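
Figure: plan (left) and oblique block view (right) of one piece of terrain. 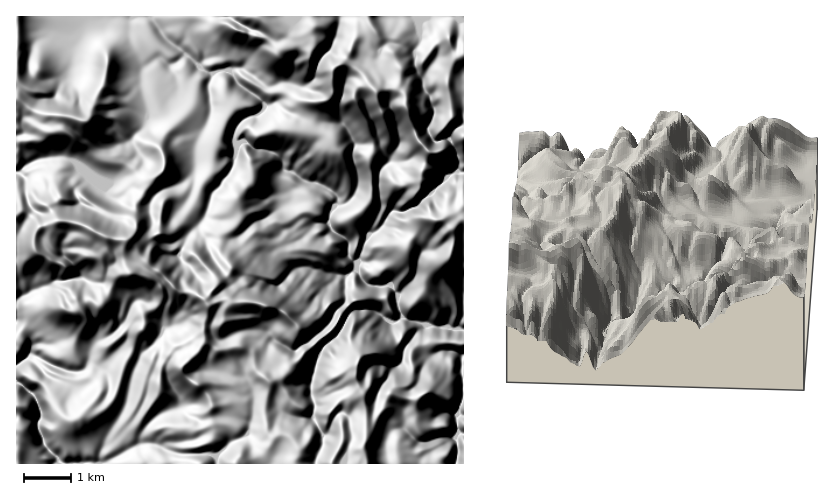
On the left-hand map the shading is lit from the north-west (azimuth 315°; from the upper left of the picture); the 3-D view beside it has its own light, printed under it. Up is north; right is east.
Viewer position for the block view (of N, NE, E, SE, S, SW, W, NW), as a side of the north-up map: E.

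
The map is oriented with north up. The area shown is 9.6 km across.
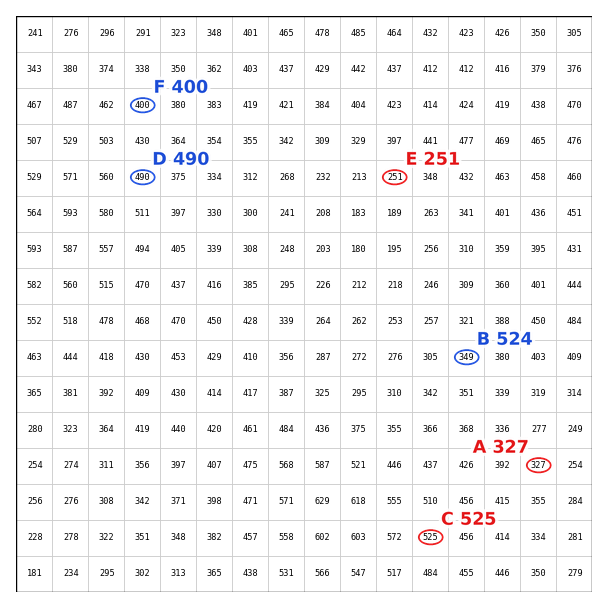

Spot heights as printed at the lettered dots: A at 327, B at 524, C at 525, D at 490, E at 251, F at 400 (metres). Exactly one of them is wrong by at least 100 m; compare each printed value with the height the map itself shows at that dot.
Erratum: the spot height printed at B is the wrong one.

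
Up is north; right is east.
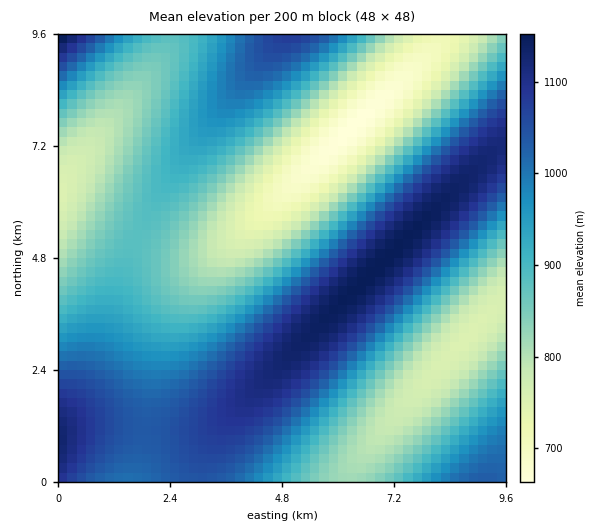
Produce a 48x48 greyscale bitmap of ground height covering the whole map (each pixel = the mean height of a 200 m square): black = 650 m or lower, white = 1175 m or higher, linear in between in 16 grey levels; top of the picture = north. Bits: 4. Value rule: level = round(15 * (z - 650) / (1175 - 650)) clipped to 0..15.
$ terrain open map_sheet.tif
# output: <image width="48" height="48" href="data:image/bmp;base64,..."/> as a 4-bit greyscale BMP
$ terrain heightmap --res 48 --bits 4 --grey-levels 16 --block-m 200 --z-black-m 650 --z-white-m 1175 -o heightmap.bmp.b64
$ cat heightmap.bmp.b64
<image width="48" height="48" href="data:image/bmp;base64,Qk32BAAAAAAAAHYAAAAoAAAAMAAAADAAAAABAAQAAAAAAIAEAAATCwAAEwsAABAAAAAAAAAAAAAAABEREQAiIiIAMzMzAERERABVVVUAZmZmAHd3dwCIiIgAmZmZAKqqqgC7u7sAzMzMAN3d3QDu7u4A////ANzLuqqqu7u7u7qpmHdmVVVVVneImqu7u9zLu7u7u7u7u7uqmYd2VVVVVWZ4iaqru93Mu7u7u7vMzLu6qYh2ZVVEVVZniJqqqu3cy7u7u7zMzMy7qph3ZVVERFVmeImqqu3czLu7u7zMzMzLuqmHdlVEREVWZ4iZqu3czLu7u7zMzMzMu6mYdmVERERVZniJmt3czLu7u7zMzN3My7qZh2VURERFVmeImd3czLu7u7vMzd3dzLupiHZVRERERWZ4id3My7u7u7vMzN3d3Mu6mHZlREM0RFZniMzMy7u7q7u8zN3d3dy7qYdlVEMzREVmeMzLu7qqqqu7zN3d3d3Luph2VUQzM0RWZ7u7u6qqqqq7vM3d3d3cu6mHZUQzMzRFZru7uqqqmaqqu8zd3u7dy7qYdlRDMzNEVqqqqqmZmZmaq7zN3u7t3Luph2VEMzM0RZqqqpmZmZmZqrvM3e7u3cu6l2ZUMzMzRZmZmZmIiIiJmau83d7u7dy6mHZVQzMzNImZmZiIiHiIiZq7zd7u7t3LqYdlVDMzNIiIiIiId3d3eImqvN3u7u7cuph2VEMzM3iIiIh3d3Znd4iaq83e7u7ty6mHZUQzM3d4iId3dmZmZneJmrzd7u7u3LqYdlRDM2d3d3d3ZmZVVmZ4iavN3u7u7cuph2VEM2Z3d3d3ZmVVVVZneJq83e7u7ty6mHZURFZmd3d3ZmVVREVWZ4mrzd7u7u3LqYdlRFVmZ3d3ZlVURERFVniavN3u7u7cuph2VUVWZ3d3ZmVURDNERWeJq83e7u7dy6mHZUVWZnd3ZmVUQzMzRFZ4mrzd7u7t3LqYdkRVZmd3ZmVUQzMzM0VWeavN3u7u3cuphzRFVmd3dmZVQzMiIzRFZ4q83e7u7dy6mDRFVmZ3d2ZVRDMiIiM0VnibzN7u7t3LqTNEVWZ3d3ZlVDMiIiIjRWeJvM3u7u3cujNEVWZ3d3dmVUMyIREiNFZ4mrze7u7cyzM0RVZnd3d2ZUQyIRESI0VniavN7u7tzDM0RVZnd3d3ZlRDIhEREjNWeJq83e7t3DM0RFZnd4h3dmVDMhERESI0Z4mrzd7u3TM0RFVmd4iId2ZUMyERERIjRniavN3u3UQ0RFVmd4iIiHZlQyIREBEiNFeJq83d3UREREVWd4iIiIdmVDIhEAESI0V4mrzd3VREREVWZ4iJmYh3ZUMiEQARIjRXiavM3WVUREVWZ3iJmZmHdlQyIRABEiNGeJq8zWZVREVVZ3iJmZmYh2VDIhEAESI0Z4mrzHZlVVVVZniJmqqZmHZUMiEQARIzRniavId2VVVVZneJmqqqmYdlQzIREREjRWeJq5iHZlVVZneJmqqqqph2VDMhERESNFZ4mqmYdmZVZmeImqq7uqmIdlQyERESI0Vnibqph3ZmZmd4mau7u7qZh2VDIhERIjRWeMy6mHdmZmd4maq7u7uqmHZUMiERIjNFZ93LqYd3Zmd4iaq7zMy7qYdlQzIiIiNEVu3cupiHd3d4iZq7zMzLuph2VDMiIiI0VQ=="/>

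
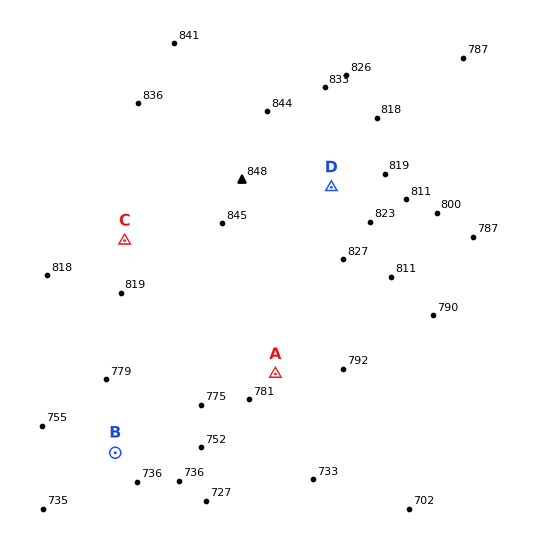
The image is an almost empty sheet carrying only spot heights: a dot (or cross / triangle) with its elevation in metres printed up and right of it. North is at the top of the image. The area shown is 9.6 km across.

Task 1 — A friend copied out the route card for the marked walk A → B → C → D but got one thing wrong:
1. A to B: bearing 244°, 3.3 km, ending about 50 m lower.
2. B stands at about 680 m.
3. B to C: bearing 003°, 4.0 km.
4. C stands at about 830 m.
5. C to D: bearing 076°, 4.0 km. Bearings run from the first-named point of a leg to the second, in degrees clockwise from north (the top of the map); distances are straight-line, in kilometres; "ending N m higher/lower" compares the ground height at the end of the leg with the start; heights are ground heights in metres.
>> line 2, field height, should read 750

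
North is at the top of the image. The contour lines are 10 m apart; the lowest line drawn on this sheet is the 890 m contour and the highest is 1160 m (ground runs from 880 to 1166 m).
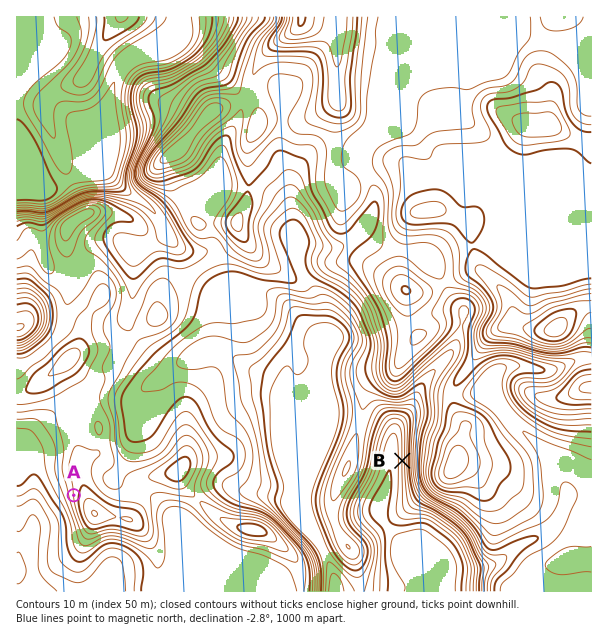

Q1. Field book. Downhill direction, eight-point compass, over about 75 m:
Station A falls W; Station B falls W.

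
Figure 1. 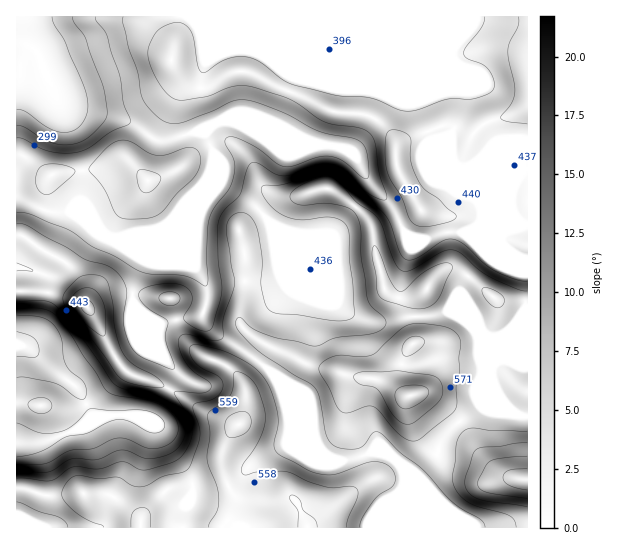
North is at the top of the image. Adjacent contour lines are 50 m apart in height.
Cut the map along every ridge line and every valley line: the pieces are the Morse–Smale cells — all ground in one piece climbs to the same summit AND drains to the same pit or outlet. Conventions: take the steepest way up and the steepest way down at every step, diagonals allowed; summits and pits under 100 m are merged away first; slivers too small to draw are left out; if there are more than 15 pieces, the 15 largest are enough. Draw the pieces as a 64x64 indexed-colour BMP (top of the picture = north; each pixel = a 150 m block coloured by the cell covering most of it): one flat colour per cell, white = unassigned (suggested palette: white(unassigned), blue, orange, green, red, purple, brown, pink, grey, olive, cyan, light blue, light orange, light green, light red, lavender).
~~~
<image width="64" height="64" href="data:image/bmp;base64,Qk12CAAAAAAAAHYAAAAoAAAAQAAAAEAAAAABAAQAAAAAAAAIAAATCwAAEwsAABAAAAAAAAAA////ALR3HwAOf/8ALKAsACgn1gC9Z5QAS1aMAMJ34wB/f38AIr28AM++FwDox64AeLv/AIrfmACWmP8A1bDFAIiDMzMzMzMzMzMzMzMzMzMzMzMzMzMzMxERERERERERiIMzMzMzMzQzMzMzMzMzMzMzMzMzMzMzERERERERERGIgzMzMzMzREMzMzMzMzMzMzMzMzMzMzMREREREREREYiIMzMzMzRERDMzMzMzMzMzMzMzMzMzMxERERERERERiFVEREREREREQzMzMzMzMzMzMzMzMzMzERERERERERFVVUREREREREREREMzMzMzMzMzMzMzMzMREREREREREVVVREREREREREREREMzMzMzMzMzMzMzMxERERERERERVVVERERERERERERERDMzMzMzMzMzMzMzIiERERERERFVVEREREREREREREREMzMzMzMzMyMzMzIiIhEREREREVVUREREREREREREREQzMzMzMzMiIiIiIiIiIRERERERVVRERERERERERERERDMzMzMzMyIiIiIiIiIhERERERFVVVREREREREREREREQzMzMzMyIiIiIiIiIiIREREREVVVVVVERERERERERERDMzMzMzIiIiIiIiIiIiERERERVVVVVVZERERERERERDMzMzMzIiIiIiIiIiIiIhERERFVVVVVVmZmZmZEREQzMzMzMzMiIiIiIiIiIiIiIREREVVVVVVWZmZmZkREMzMzMzMzMiIiIiIiIiIiIiIiERERVVVVVWZmZmZmZEMzMzMzMzMiIiIiIiIiIiIiIiIhERFVVVVVZmZmZmZjMzMzMzMzMiIiIiIiIiIiIiIiIiEREVVVVWZmZmZmd3czMzMzMzMyIiIiIiIiIiIiIiIiIRERVVVWZmZmZnd3dzMzMzMzMyIiIiIiIiIiIiIiIiIhERFVVWZmZmZnd3dzMzMzMzMyIiIiIiIiIiIiIiIiIiIREVVWZmZmZnd3dzMzMzMzMiIiIiIiIiIiIiIiIiIiIhERVWZmZmZmd3d3MzMzMzMiIiIiIiIiIiIiIiIiIiIiERFVZmZmZmd3d3MzMzMzIiIiIiIiIiIiIiIiIiIiIiIhEVVmZmZmZ3d3czMzMzIiIiIiIiIiIiIiIiIiIiIiERERVVZmZmZ3d3dzMzMzIiIiIiIiIiIiIiIiIiIiIiIRERFVVmZmZnd3dxERERIiIiIiIiIiIiIRERERESIiEREREVVVZmZnd3dxERERESIiIiIiIiIiIRERERERERERERERVVVmZmd3d3ERERERIiIiIiIiIiIRERERERERERERERFVVWZmZ3d3cREREREiIiIiIiIiIREREREREREREREREVVVZmZ3d3dxERERESIiIiIiIiIhERERERERERERERERVVVmZnd3d3ERERERERERERIiIiERERERERERERERERFVVVZnd3d3dxEREREREREREiIiEREREREREREREREREVVVVXd3d3d3ERERERERERESIiERERERERERERERERERVVURF3d3d3cRERERERERESIiERERERERERERERERERFVEREXd3d3d3ERERERERERIiEREREREREREREREREREVERERF3dxF3cREREREREREiERERERERERERERERERERERERERcRERERERERERERESERERERERERERERERERERERERERERERERERERERERERERERERERERERERERERERERERERERERERERERERERERERERERERERERERERERERERERERERERERERERERERERERERERERERERERERERERERERERERERERERERERERERERERERERERERERERERERERERERERERERERERERERERERERERERERERERERERERERERERERERERERERERERERERERERERERERERERERERERERERERERERERERERERERERERERERERERERERERERERERERERERERERERERERERERERERERERERERERERERERERERERERERERERERERERERERERERERERERERERERERERERERERERERERERERERERERERERERERERERERERERERERERERERERERERERERERERERERERERERERERERERERERERERERERERERERERERERERERERERERERERERERERERERERERERERERERERERERERERERERERERERERERERERERERERERERERERERERERERERERERERERERERERERERERERERERERERERERERERERERERERERERERERERERERERERERERERERERERERERERERERERERERERERERERERERERERERERERERERERERERERERERERERERERERERERERERERERERERERERERERERERERERERERERERERERERERERERERERERERERERERERERERERERERERERERERERERERERERERERERERERERERERERERERERERERERERERERERERERERERERERERERERERERERERERERERERERERERERERERERERERERERERERERERERERERERERERERERERERERERERERERERERERERERERERERERERERERERERERERERERERERERERERERERERERERERERERERERERERERERERERERERERERERERERERERERERERERERERERERERERERERERERERERERERERERERERERERERERERERERERERERERERER"/>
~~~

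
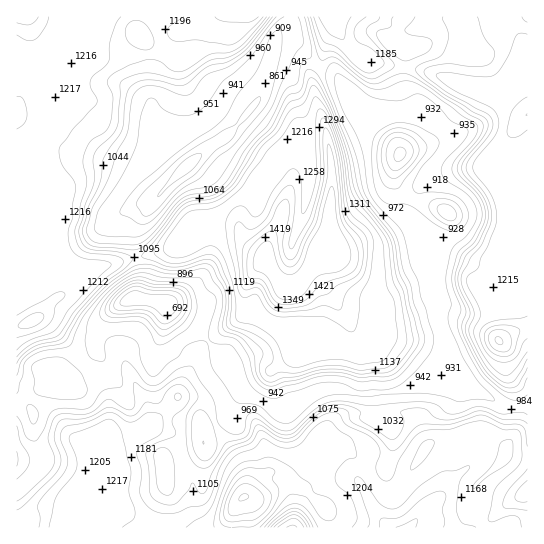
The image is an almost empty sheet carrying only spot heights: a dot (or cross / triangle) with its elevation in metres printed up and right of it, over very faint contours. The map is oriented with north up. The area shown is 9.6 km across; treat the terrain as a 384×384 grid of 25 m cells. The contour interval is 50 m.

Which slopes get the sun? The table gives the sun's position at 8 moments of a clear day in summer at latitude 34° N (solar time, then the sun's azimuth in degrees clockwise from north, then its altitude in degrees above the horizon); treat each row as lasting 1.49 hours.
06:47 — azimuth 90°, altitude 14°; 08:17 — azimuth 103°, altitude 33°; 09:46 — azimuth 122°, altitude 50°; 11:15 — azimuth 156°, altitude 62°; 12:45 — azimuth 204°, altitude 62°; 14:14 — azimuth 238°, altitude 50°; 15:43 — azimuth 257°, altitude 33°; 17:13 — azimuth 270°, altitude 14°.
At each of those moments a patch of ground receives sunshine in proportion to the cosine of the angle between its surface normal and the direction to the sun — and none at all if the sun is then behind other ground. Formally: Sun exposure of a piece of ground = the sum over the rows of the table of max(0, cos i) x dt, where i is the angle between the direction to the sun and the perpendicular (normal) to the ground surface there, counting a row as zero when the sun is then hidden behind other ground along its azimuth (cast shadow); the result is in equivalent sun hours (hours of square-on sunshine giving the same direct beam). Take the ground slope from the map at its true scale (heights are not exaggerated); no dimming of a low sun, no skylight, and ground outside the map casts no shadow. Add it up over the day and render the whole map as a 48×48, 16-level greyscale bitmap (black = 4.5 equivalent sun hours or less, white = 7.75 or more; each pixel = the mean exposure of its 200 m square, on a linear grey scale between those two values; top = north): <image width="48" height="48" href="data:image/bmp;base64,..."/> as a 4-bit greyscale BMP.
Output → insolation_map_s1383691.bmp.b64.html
<image width="48" height="48" href="data:image/bmp;base64,Qk32BAAAAAAAAHYAAAAoAAAAMAAAADAAAAABAAQAAAAAAIAEAAATCwAAEwsAABAAAAAAAAAAAAAAABEREQAiIiIAMzMzAERERABVVVUAZmZmAHd3dwCIiIgAmZmZAKqqqgC7u7sAzMzMAN3d3QDu7u4A////ANy83d3d7tu7u77/7Luq7t3c3+3M3e25q73M3d3d3Kl4iJrv/dyt7cy8/+7cze3JaHm8zd3dypd5h3e+3N7dubu97u7ty8zMqKd5vMzdzLirqoZpiL7su7rNzO7u283d3epnnMzd3Lu8qqhWis27zMzsq97u7Kzu7t2om93dy7u8lnh2irq83d7sy83u7svO7ru8zN3durzMhVWIiJrN3d3d2qze7uzN3JnN3d3cze7sqKYkm4es3d3MmIvd3d3My5ervM3czv7su9lDdgA73cuVaIeave7aqpiZhmnLm8y7vNuqYBMTrJU2vLhjNHp0Nqy3QwFVRord3dzKV6uBFprN7suoYhITV83Jd3ZVipne7czKrN3JIANXd2ZoqnR73N3MzMqay4iruqzM3v7dyprMuqmavMze/s3d3dyryVVGmrzM3u/u7u7//t3MzM3e/cvN3dzMuKp4q8u8ve/t3u3u7u3cvN3e7c3N3tzMq8ypzMy8qs7u////7t3KzNvv7d3u7s3cvMu7u9zN3N3d3d7d3t2qvMzv7f7u7czLvLiKrO7u7t3d3d3d3cuJrLvMvf/+3cuqu4Q3q83v/t3d3e7d3Ll5q6lFjYvd3NtREzI1m6je7u/u7u3d3KmZqXl2eJec7c2TABZ3m6it3u7v/9zd3Jipq73My8us3tzMmau7vLm93O/+7t3dyoqZvN3d3d3LvO3Mu7u93Nu93N3e7u7dyHqZy93d3d3czN7szM3d3dy8/sm9//7cyHmZmLzd3d3d3Mzd3u7svdzK3aV87u7MuJuZhpzd3d3dy2M0e97v7O3KvJVr3dysuKuqh2rN3d3dyUABI0nd3t3Jeqhozcqrp6u5lzW93d3d2omYiDKc3dzKVrp2rJd5Vru5Z3Wc3e3d3Ly5hlNKzdy6druGnHVkKKqTA4aM3d3d3KzLd1QlmruqmKuHjHdRWal0iMqt3czN3M3dypYwACeruoqHe3Y0iZurzNvNzMzd3d3c3tpiEQBb24mJenZomJzM3uzdzMzczMzdzu2lWJY5zKmKiWeZhmmr3t7dzN3cy7vN3e7JZ6plrMqbmmiZcxSLy83d3d3dzMzd3d7suImVjMurqlead0FJlWvN3d3d3d3t3d3u3JaGWcy7mUeaqqd5pyW93d3d3d7u3N3d7sp3Qoy7lzeM3cq8y3R87u3d3e7dzM3d3uy4dVq7lEid7t3tzNqb3tzd3d3bvL3e7e26eGirkmi7ze7d3u7cvazd3d3MzL3u7t3LqGZ6c4m7zd3d7u/turzd3cy7zc7u7d3cuoZYZqu+/tzd3u3dy8zd3dy87///7d3uy6iHWbzv/97d7czM3N3d3d7u////7u7u3Kqnm83v/+7Lqpms3d3d3d3d7+7d7u/u3bup3O3tyqhWiImrzczd3d3c3M3u7v/t3Zuq3u25V6qavMzbzcvN3d3dub3u7u7tzJm73+uXjO7czN3tzKq93d3dzd3d3e7uy7mrzty87t7u3d3dy5qs3d3d7+3Mze//67ua3t3u3cvN3u3Nyg=="/>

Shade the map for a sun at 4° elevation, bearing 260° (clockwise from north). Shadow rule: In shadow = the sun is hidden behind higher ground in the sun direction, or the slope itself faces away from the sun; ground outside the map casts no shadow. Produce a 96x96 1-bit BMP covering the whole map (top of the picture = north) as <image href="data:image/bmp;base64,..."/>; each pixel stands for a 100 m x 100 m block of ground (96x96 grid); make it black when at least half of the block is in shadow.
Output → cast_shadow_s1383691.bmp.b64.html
<image width="96" height="96" href="data:image/bmp;base64,Qk2+BAAAAAAAAD4AAAAoAAAAYAAAAGAAAAABAAEAAAAAAIAEAAATCwAAEwsAAAIAAAAAAAAA////AAAAAACAAAwAAA/wD/4AAAcAAAMAAAf+H//wAccAAAfwAAf/H//8A/cAAAf+AAf/P//+A/8AAAf/AAf/////A/8AAA//4A//////g/8AAA//8B//////g/8AAA//8B//////wf/AAA//8B//////gf/wAA//8B//////gH/4AA//+A//////4D/+AA//+Az/////8A/+AA///AD/////8A/+AA///AD////DwA/+AB///gDwAP+DAAf8AB///wHwAf+BgAf8AB///8H4Af/BgAf8AB5//+P8A//BgCf8AD5///P8H//jgH/8AD5///f+H///wf/8eD9///f+H///4f/4fH/////+H///+f/wfH9j////D//////gAH5B////j/////PwADxB////5////+H8ADDj////+AH//8P/gAHj//534AAAfwf/wAPx//z3gAHAAAf/wAP5//jnwAP4AA//4Af4//ADwAf/AAf/8Af8f+ABAAf/4Af//Af8P8AAAAf/+Af//4f8P4AAAAf/+A///8f4P4AAAAf/+A////f4GAAAAAP/+B/////8AAAAAGP/+B8f///+AAAAAOP/+D8f////AAAAAfP/8D8f////wAAAAfP/+A8P////8AAAA///+AAP////+AAAB///+AAH/////AABh///+AAA/////gAH7///+AAAf////hgH////8AAAf////ggH////8AAAB////gAH////8AAAA////AAD////8AAAAf//+ABx////8AAAAP//+AD4D////AAAAH/w8AD4D////wAAH//g8AH8D////4AAP//AeAH8D////8AAf/+AMAH8D////+AAf//AAAH+D/////AAf//AAAH+D/////gAf//gABD+H/////4Af//wADh+H/////8Af//4ADw/H/////4AP//4ADw/H/////4Af//8ADw/H/////4Af//+IBw/H/////4AP///MAAfn/////4AP///+AAfn/////4AP////AAfn/////4AP////gAPn/////4AP////wAPH/////4Af////wAPH/////4Af////4APH/////4Af////4AGH/////wA/////8AAH/////ABv////8AAH////4AAH////+AAH////4AAH////+AAP////4AAP/////AAP////8BAMP////AAP////8PwAP////gAP////8D8AP////wAP////8D/gP////wAf////4D/4P////4Af////wD/8f////8Af///+AB/wf////8A////4AB4A/////+A////gAAAB/////+A///+AAAAB//////A///4AAAAA//5///B/5/gAAAAAP/A///h/h/AfgAAAP+A///h/B/gfwAAAH4Af//gMB/4PgAAAHwAP//4ID/+HAAAAP+AAP/+Af//DAAAAP/AAH/+A///AABAAP/AAH/+A///AADgAH/AAD//B//+AADgAH+AAB//B//8AAHgAD+AAA//B//4AAfAAD8AAA//B//8AAc="/>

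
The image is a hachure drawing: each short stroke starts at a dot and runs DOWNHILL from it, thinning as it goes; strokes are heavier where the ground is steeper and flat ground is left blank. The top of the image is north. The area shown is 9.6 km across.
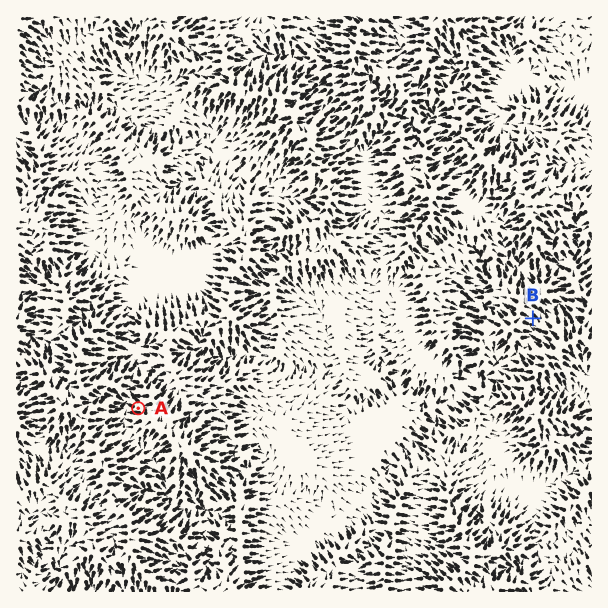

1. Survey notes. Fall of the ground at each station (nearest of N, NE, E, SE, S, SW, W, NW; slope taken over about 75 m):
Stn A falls NW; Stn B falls SE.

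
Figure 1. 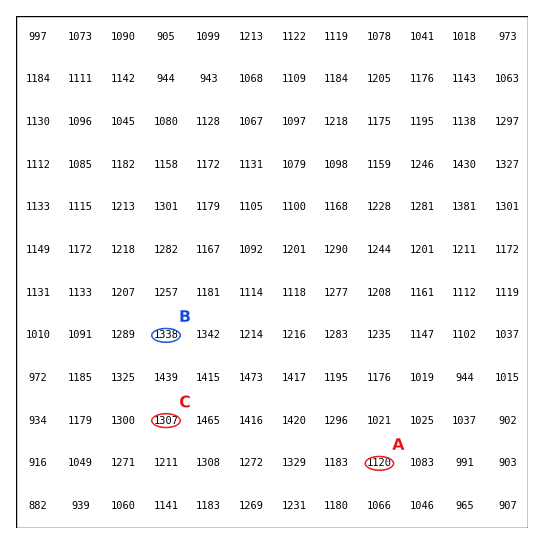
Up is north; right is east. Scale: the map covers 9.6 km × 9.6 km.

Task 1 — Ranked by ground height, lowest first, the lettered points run A C B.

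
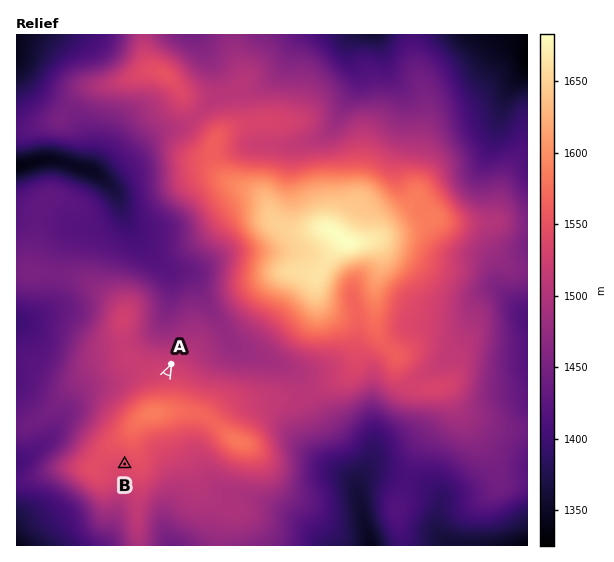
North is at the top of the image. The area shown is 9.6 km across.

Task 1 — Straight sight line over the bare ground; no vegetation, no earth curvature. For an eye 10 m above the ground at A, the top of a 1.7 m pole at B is out of sight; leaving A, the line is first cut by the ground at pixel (164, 380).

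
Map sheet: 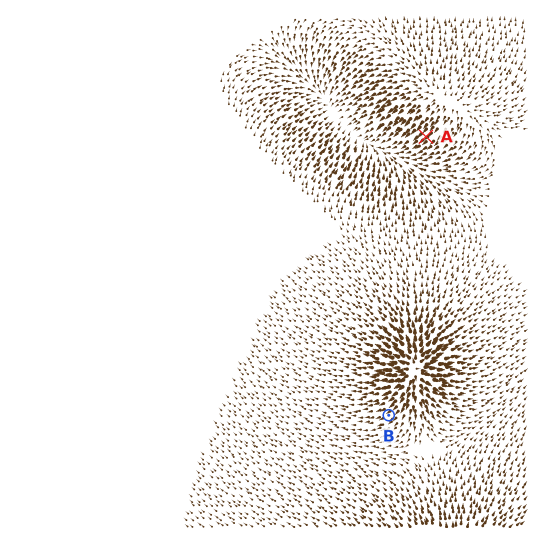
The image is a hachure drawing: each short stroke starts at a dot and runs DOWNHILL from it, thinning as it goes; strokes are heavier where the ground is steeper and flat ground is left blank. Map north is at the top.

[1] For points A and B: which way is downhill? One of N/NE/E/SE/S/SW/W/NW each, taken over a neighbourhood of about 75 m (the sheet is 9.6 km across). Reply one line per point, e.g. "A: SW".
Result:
A: SW
B: SW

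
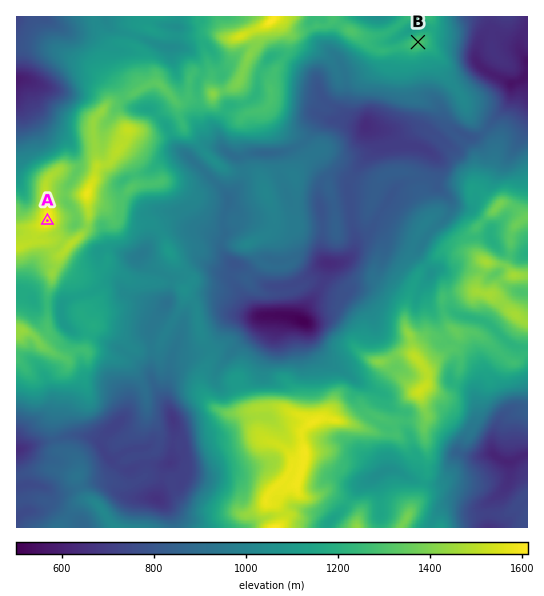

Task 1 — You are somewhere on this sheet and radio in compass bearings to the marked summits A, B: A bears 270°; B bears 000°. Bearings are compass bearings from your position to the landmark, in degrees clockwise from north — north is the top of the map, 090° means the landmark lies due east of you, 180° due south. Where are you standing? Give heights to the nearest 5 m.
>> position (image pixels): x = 418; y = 221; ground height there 960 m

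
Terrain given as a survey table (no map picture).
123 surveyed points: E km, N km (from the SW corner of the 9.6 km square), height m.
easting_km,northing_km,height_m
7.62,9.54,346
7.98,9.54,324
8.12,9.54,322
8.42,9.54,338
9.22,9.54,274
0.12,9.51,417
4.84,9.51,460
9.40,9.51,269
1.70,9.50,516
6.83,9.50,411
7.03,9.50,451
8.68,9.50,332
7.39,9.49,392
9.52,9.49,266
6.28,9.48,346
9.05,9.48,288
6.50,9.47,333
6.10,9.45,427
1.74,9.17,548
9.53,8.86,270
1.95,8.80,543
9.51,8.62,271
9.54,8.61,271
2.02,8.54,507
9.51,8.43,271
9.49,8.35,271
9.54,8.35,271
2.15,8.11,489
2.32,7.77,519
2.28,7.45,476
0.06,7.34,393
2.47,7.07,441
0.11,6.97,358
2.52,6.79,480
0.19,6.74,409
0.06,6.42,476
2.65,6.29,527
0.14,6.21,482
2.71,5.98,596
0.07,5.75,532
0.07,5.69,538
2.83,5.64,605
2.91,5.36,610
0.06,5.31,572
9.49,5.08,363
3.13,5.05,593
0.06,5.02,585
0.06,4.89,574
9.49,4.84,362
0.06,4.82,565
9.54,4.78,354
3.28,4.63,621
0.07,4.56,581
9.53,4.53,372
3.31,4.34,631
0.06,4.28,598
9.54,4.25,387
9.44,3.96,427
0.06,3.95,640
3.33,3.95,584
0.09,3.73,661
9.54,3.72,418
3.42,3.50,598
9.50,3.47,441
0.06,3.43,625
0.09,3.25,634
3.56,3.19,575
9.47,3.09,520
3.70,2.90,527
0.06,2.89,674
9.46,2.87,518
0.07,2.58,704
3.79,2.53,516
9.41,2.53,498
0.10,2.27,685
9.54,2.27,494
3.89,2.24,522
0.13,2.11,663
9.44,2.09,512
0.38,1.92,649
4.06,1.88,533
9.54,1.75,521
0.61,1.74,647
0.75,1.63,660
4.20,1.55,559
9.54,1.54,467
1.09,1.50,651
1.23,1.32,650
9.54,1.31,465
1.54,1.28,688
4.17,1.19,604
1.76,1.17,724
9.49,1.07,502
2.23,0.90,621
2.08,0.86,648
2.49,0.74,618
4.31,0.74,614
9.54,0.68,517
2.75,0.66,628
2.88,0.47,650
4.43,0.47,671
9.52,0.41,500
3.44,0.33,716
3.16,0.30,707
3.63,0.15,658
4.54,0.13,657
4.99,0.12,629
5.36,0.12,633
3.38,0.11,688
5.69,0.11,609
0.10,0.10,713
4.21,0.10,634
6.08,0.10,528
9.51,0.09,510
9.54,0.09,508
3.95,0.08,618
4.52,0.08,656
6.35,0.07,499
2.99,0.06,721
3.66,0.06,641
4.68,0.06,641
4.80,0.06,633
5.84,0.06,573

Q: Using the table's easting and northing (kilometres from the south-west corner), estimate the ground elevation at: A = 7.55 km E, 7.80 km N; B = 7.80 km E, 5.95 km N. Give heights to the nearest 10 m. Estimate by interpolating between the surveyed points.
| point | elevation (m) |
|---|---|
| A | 320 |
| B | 390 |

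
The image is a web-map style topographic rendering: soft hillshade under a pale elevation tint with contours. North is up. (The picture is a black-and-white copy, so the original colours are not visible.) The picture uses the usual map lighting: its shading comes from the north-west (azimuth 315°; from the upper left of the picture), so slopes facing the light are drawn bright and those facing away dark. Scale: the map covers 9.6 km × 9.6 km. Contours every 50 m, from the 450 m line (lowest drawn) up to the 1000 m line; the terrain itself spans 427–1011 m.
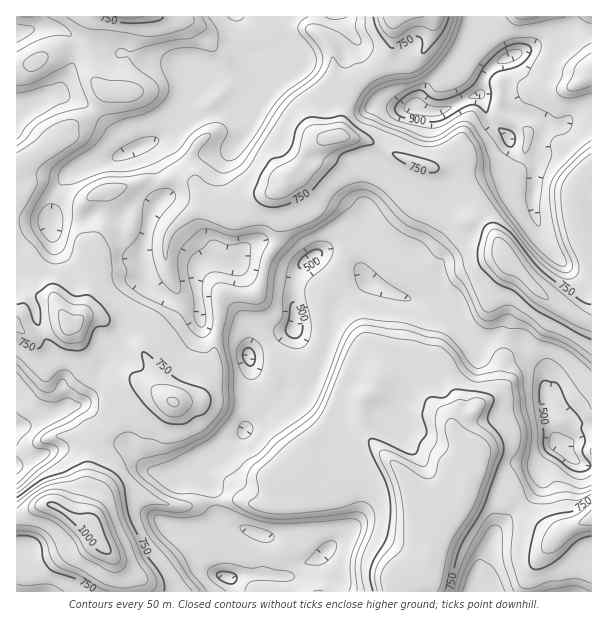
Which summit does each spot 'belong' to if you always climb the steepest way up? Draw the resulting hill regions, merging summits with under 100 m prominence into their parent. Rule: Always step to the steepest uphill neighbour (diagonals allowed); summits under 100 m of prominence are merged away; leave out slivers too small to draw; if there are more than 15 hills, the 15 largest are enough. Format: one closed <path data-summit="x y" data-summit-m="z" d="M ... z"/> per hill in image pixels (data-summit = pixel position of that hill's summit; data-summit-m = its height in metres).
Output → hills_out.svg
<path data-summit="93 530" data-summit-m="1011" d="M81 404l-18 4-33 16-14 4 1 164 323-1 0-10-17-27-9 6-17 5-12 12-12-1 3-18-6-18-7-5-20-7-21-5-6-13-2-18-3-6-7-6-9-14-12 8-13 1-23-6-42-49z"/><path data-summit="429 555" data-summit-m="873" d="M369 280l-18 9-13 11-6 14-10 48-10 24-7 5-18-1-24 28-15 9-8 9-31 18-13 14 18 24 2 18 6 13 21 5 20 7 7 5 6 18-3 18 12 1 12-12 17-5 9-6 17 27 1 11 133 0 2-17 12-18 6-24 46-45 0-20 18-24-8-18-3-15 0-40-11-15-12-13-20-5-13 0-17 6-14-15-4-11-10-8-21-4-29-11-22-11z"/><path data-summit="338 135" data-summit-m="863" d="M341 16l-102 0 14 32 22 8 7 12-2 10-21 27-13 30-15 15-18 4-18-3-24-17-29 12 9 16 3 11 0 18 6 9-8 10-1 9 26 16 24 27 11-2 15 5 9 0 5-7 0-6 5-5 11-5 13 0 8 4 12 12 12 6 24-14 21-2 17-21 3-17 26-28 15 8 14 10 9 5 6 0 33-25 22-8 14-2 10-9 0-6-6-17-20-18-6-18-5-8-32 15-15 3-18-6-16 3-15-5-14 0-30-16-3-5 1-6 6-11 3-16 8-11z"/><path data-summit="506 255" data-summit-m="866" d="M591 110l-15 4-16 13-14 0-10 36-3-3-11-2-6-4 0 7-7 8-36 9-36 27-6 0-9-5-14-10-15-8-26 28-1 14-17 22-2 2-15 0-7 3 16 1 7 2 26 30 15 8 36 14 21 4 10 8 4 11 14 15 17-6 13 0 20 5 12 13 11 15 0 37 13 0 6 2 6 9-6 23 10-16 16-1z"/><path data-summit="174 402" data-summit-m="855" d="M147 283l-11 14-6 12 0 8-4 12-20 24-6 22-8 9-7 17-5 3 25 16 42 49 21 6 15-1 14-8 12-12 27-15 10-8 1-27 5-17 0-21-4-18-2-10-6-6-16-6-20-2-4-4-2-14-13 0-12-4-17-10z"/><path data-summit="68 324" data-summit-m="862" d="M102 216l-10 0-5 2-30 0-6 6-12-4-23 1 1 206 13-3 15-9 23-9 9 0 8-5 7-17 10-12 4-19 20-24 4-12 0-8 16-27-6-25-11-9-8-11-1-16z"/><path data-summit="126 17" data-summit-m="816" d="M237 16l-196 0-4 11 25 3 7 4 7 8 0 14-4 13-11 20-7 6 20 3 16 10 31 32 5 9 6 2 24-11 10-9 8-15 20-26 10-18 5 2 27 2 21 8 4 0 5-6 2-19-4-5-11-6z"/><path data-summit="591 66" data-summit-m="692" d="M591 16l-115 0-7 25-9 16-10 14-26 22-9 14 8 3 14 2 43-18 7-22 8-8 11-6-1 8 5 17 0 25 6 6 24 7 6 6 17-1 13-12 16-4z"/><path data-summit="591 518" data-summit-m="863" d="M558 445l-8 7-10 16 0 20-46 45-6 24-12 18 0 17 116-1 0-124-16-5z"/><path data-summit="393 17" data-summit-m="864" d="M474 16l-132 1 4 10 12 15 4 26 18 28 7 7 9 5 17 0 5-4 6-11 26-22 10-14 9-16z"/>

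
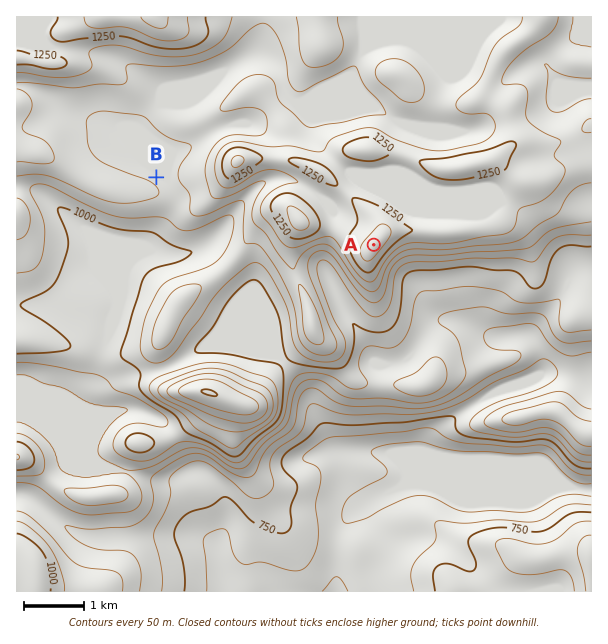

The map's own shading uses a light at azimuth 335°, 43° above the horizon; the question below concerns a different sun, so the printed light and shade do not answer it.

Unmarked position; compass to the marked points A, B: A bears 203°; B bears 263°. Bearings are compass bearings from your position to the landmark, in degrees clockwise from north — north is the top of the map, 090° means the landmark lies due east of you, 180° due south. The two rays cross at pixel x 416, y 145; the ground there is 1190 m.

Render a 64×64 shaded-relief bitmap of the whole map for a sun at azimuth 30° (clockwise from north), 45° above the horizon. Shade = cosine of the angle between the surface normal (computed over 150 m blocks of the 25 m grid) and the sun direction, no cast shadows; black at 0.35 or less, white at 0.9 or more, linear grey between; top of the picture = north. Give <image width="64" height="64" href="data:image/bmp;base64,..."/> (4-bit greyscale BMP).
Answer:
<image width="64" height="64" href="data:image/bmp;base64,Qk12CAAAAAAAAHYAAAAoAAAAQAAAAEAAAAABAAQAAAAAAAAIAAATCwAAEwsAABAAAAAAAAAAAAAAABEREQAiIiIAMzMzAERERABVVVUAZmZmAHd3dwCIiIgAmZmZAKqqqgC7u7sAzMzMAN3d3QDu7u4A////AJqry7u7u7u7u7u7qZmpmIiZmZmZmZiIiau6mYiIiYdnmrzMu8zMu7u7u7upmZmIiJmpmZmZmYiau7qYiIiIh2eqvN3MzMzLu7u7u6mZmYiJmqmZmZmZmau7qYiIiIh3d6vN3d3MzMy7u7u6qZmYiImaqZmZqqqqu7qYiIiZmYd4vN7t3Mu7u7vMy7qpmIiImaqqmaqqqqq7qYiImru7qYnN7+3Luqq7u7y7qpmIiIiaqrqqqqqqqqqZmZq83cuqqu7/3KmZmZqqu7qZmYiIiZqru6q6qpmZmau8zd7u3Lq7//25d3d3eJmqmYiIh4iZq7u7qrqqmZmrzd3e7+3Lu83+24ZEVVVnmamYiIh3eJqru7uqqqqqqrzd3d7u3Mu83tynVEVVVnmqqpiIiGZ4mqu7uqqqqqu8zcu7vLu7u83vqXVGeZmZq7u6mZmXZniaqqqqqqqqq7zLqqqqqqqrzd1VRYrMzMzdzLqpqpZWiau7uqqpmZqqu6qqqqqqqqq7qSNZvdzM3dyqqqqpYyWKvMy7qpmZmqqqqqqqqqqqqpZDNYvLuqu6h2ZniZYQBZvMzMu6qqqqqqqqqqqqqqqpUQGKvLqqqXVDRFVmQAAViru7u7qqq7qqqqqZmZmZmZYQAd3tuqqYZEVnZUIAAEZ4iIiaqqqqqZmZmHZmVURFQQAS/+yqqpl3iaqXQAAEdlVVZniIh3d3d3dlQyEAAAEQADX+2qqqqZm83clRAUZlMjVniHZVVVVVVmVUIQAAAQADedyqqqqqq83tp0M0RDMiNoqoZVREREREVmdmVEREMki8qqqqqqqrzLhBESIjNFVoq6hkREQzIhEkaJqqqqh3nN6qqqqpmIiHQAAAEjV5q7q7l1MzMzIRABJHm7zd3LvN7aqqqph3dlMAABJGis3u26mFQzM0QzIzNEV5vN3d3e7cqqmYd4h3ZUV4maze///sqGQzRXd3d3d3dmaJvMzN3cuZiHd3iIiHirzN7////+yWMiNpq6qqqqqph2Z4mru7qmZmZmd4iHeJvd7v///t25UgE3rLu7u6u7uphmZ4mImZRFVmeIiIdmeKze//7cy6hBAUirqZqqq8y7uqmIh2Z4hVZ3iZmZmGZnirzMy7qqljEleaqHiZqrzLu8y7qXVWZ4mZqqqqqZd3iJmqqqqqqFImm8uXZ4mqvMu7u7u6dEVVu7uqqqqpmHiZmZmqqqqoQ1nO24Zomaq7y7upmZhURVW7u6qqqqqYiaqZmaqqqpdEfO7adniaqru7qYd3dlVnd7u6qqqqqpiJqpmZqqqqlkSd7rhmeau6qpmIdmVUVomZqqqqqqqqmZmamZmaqqqFNb7tlkV5u6mIiId2ZVRXmqqZmqqqqqqZmZqqmZmqqXQ3zut0NIq7qYiId3Z2ZWiaqoiZqqqqqpmZq7upmJmYU0ne2VEUi7uYiIh3Z3d3iaqqiImqqqqqmaq8zMuYiIZEa923IAWauod4iHd3d3iaqqqImaqqqqqqq7zMy6mHdUR73JMAFomHZVZmZmd2aKqpmYmaqqqqqqqru7vLuYdlRYq5UABHdlQzIzM0RVVYmpmZiaqqqqqqqqqpqrupmHVFZ3UgA3h1MhEQERIiM1eZiHeZq7qqqqqqmYiImpmYdUREMhJHmpZDIREiIiM0Z4h2ZZq7u7qpmIiIdmeImIdkMzNEVomqqYdmZnZmZWd4dlRFmry7qYdmZmZmZmd4dlQzV4mqmpq8zLu7u6qZmZh2VWa7zMqXZUVVZmd3Zmd2VEV73cqYms7tzLu7uqqqmId4iM3cqGREVmd3eIh2VWZmaK3uuXic7suqqqqqqqqYiJmp7cp1REZ4iIiZmIdkV4ib3uyXes3bqqqqqqqqmIiJmZnLlkRGeJqqqqmYh1RGirzuuGes3KqqqpmJmamHiImZiJdURXmqqqqqqZh2REVoq7llesyqqqqYZVZnd3iaqpmHZURoqru6qqqpmYZFVVVmZWi8uZmZmXVWZmZnmru7qYh2Z5q7uqqqqqqph2eIh3d5vduGZniHebu7qpmqu7u6mZmau7uqqqqqqqqYic3cu83tuXZniZvN7t3dy6qqqqqqqru7uqqqqqqZmZms7/7c3dypqrzN3u7t3d3Luqqqqqqru7uqqqqqqZiImb3v7LvMy7vM3u7t3Lu8y7q7u7u6qaq7u6qqqqqZiZmZq8y6mru7vM3e7cupmZmJiavMzLupmru6qqqZmZmaqpmJmYibu6q7vM3LmIiIdmd4m8zMu6qqu6qZmZiImqqqqpiHiKu6qqqqu6h3eIh3d4mau7u7u7u6mIiIiIiaqqqqqZiJq6qqqqqpdmeJqqmZqqu7uqq7u5h2d3d3iaqqqqqqqaqqmZmqqpdmeJq7u7uqu7u6qqqHVEVmd3iqqZmZqqqru7qYiJmqhmeJvMu7uqq8zLqpmUMzRWeImqqHd3iJmqvMuod3eJmHiavNyqqqmavLupiIVneJmqqql2VVVWeJq7upd3d3iZmrzdyqqpmZmqqpiJmqq7u7qphlQzM0Vniaqph3d4maqrzdy6qqmZmYiZmau7uqqZh2ZUMyI0Vmd4mZh3eJqqqqu8uqqqqpmqmIiau7qqmIdlREMyNFeJmZmYiIiIq7u6qqqqqqqqqqu5iIqqqqqZmGVVRERXmru6qZmIiImrzLqqqqqqqqqqu7qImqqqqqqYdlZVVnm7vLuqmYiIiavLuqqqqqqqqqqrqYiaqq"/>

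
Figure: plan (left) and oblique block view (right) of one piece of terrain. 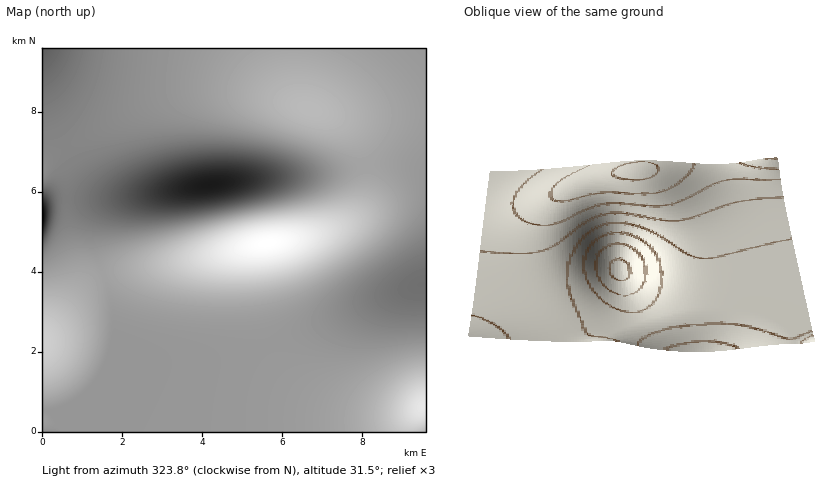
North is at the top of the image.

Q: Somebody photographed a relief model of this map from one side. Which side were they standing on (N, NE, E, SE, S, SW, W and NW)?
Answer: W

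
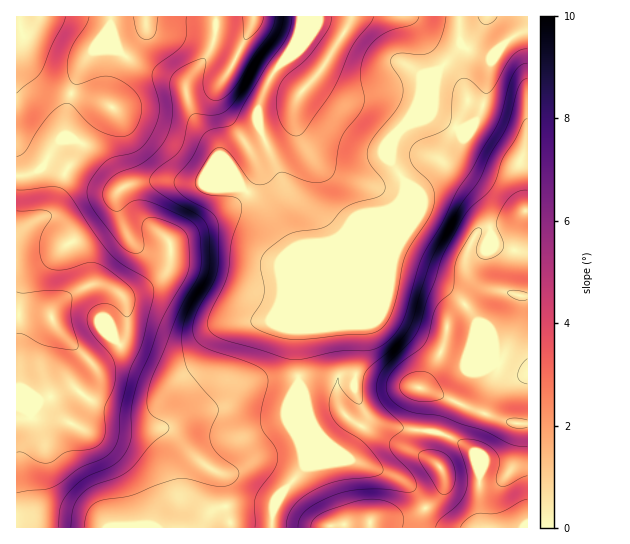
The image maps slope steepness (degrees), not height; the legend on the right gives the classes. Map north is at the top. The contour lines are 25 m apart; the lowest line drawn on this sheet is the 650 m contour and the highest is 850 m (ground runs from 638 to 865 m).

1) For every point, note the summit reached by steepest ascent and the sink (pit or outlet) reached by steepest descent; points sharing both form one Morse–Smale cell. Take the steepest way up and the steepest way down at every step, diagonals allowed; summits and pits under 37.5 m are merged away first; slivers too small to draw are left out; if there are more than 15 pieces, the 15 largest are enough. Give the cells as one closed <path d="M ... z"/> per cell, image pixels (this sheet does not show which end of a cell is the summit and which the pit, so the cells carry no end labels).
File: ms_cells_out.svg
<path d="M527 16l-416 1 0 13 8 22 15 11 40 16 11 8 3 15 8 19 20 25 9 24 15 16-6 2-19 0-12-5-24-2-34 0-22 4-28-33-20-12-16 1-6 6-12 22-12 6-13 2 1 351 255-1 3-24 29-36-1-17-4-12-2-111 16-38 7-14 66-66 8-2 6-6 4-8 0-12-13-20 1-16 4-12 12-12 9-15 11-25 9-8-5 41 26 15 11-2 8-8 4-8 11-53 19-21 17-7z"/><path d="M527 31l-16 6-19 21-11 53-4 8-8 8-11 2-26-15 5-41-9 8-11 25-9 15-12 12-4 12-1 16 13 20 0 12-4 8-6 6-8 2-66 66-7 14-16 38 2 66 16 36 14 15 13 9 3 0 12-19 7-13 1-9 5 7 11 5 25 5 24 2 16 5 15-32 45 17 12 3 10-1z"/><path d="M110 16l-94 1 0 158 13 0 12-6 12-22 6-6 16-1 20 12 28 33 22-4 34 0 24 2 12 5 24-1 0-4-14-13-9-24-20-25-8-19-3-15-11-8-40-16-15-11-8-22z"/><path d="M299 393l0 45 4 12 1 17-29 36-3 12 1 13 96 0 2-7 7-2 24-2 17-5 11-7 10-10 4-8 0-12-7-14 10-24-2-2-15-4-24-2-25-5-11-5-4-6-13 28-8 12-3 0-13-9-14-15z"/><path d="M461 404l-14 31 20 12 8 6 2 5 3 12 0 56 2 2 45 0 1-103-22-4z"/><path d="M449 436l-4 2-8 23 7 14 0 12-4 8-10 10-11 7-17 5-24 2-7 3-1 6 111-1-1-57-3-12-2-5-8-6z"/>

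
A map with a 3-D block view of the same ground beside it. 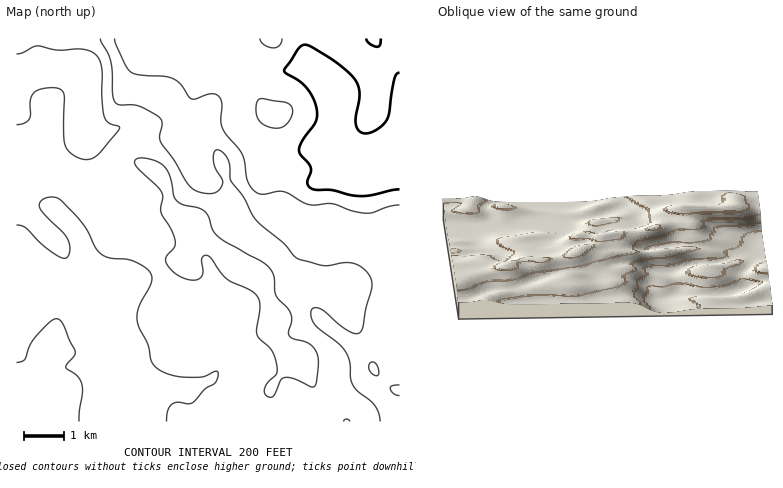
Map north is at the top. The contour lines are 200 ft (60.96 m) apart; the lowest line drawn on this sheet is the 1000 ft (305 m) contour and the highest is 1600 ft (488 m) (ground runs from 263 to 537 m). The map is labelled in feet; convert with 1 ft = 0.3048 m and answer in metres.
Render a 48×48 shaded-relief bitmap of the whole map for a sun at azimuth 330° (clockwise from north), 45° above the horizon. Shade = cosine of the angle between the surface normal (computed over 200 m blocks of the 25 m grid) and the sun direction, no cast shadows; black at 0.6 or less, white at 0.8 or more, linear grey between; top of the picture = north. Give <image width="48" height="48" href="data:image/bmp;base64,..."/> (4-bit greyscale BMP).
<image width="48" height="48" href="data:image/bmp;base64,Qk32BAAAAAAAAHYAAAAoAAAAMAAAADAAAAABAAQAAAAAAIAEAAATCwAAEwsAABAAAAAAAAAAAAAAABEREQAiIiIAMzMzAERERABVVVUAZmZmAHd3dwCIiIgAmZmZAKqqqgC7u7sAzMzMAN3d3QDu7u4A////AHd3d2Z4iIiIiaqZmqmZmYiIiIiImZh2d4d3dlVniIiIiaqZqqmZmYiIiIiJmqmHd3dnZlVniIiIiaqpqqqZmYiIiIiJmqqYdmZ4mGVniIiIiJmZmqqZmZh4iIeImamYiHeKu5d3iIiIiIiIiZqqq7mHd3d4iIiImqqau6mIiIiId3ZmZ4mqvMuXZmZnd3h3m8uHeJiHiIiIh2VVVWiqq8yXZVVmZ3iHicuFRXd3iIiIiHZVRFaJiaqYd2Vmd4mYd7unVWd3iIiJmYdmVUVnZniZqod4iIiYd6vLhniIiIiImZh3dlVmZlaKu6mZmHeId6vdqHiIiIiIiIiIiGZniHd4mrqph3d3d5rMuIiIiIiIiImZmYd4mph2eJqYd2Zmd4mruYiIiImZiIiZmZh4mql2VniHdmZmd4iaqYiIiImqqYiJmZh3iqqXZmd3d2VWd4iZqYiIiImruod4iZh3iZqZh2Z3h2VVZ4iJmYeIiIibzJd3d4h3d4iJh2Z4iHVFZ4iJmYeIiIiazKhlVnh2Znd3iHd4iYZVZ4iJmYd4iIiJq6dURXd2ZmZmiZmZmZhmZ4iImIeIiHd3iZdUVnd2d4d3iaqqqpmHd4iIiHeIdmZmeIh2Z3iImqmIiaqqqqmYiIiHd3eHdUVmirunZnmaq6qYiZqqqpmIiId2ZneIdUVnm923VXmqqZmYiIiZmZiIiHd3d3iIh3d4mruXVompmImZiIiIiIiIiHd4iIiImYiIiImYZ4mZiJmYiZiIiIiIiGeJmYiImYiId3iph3iYiZmIiaqZmZmIiGeJmIiImYiJiIm7mIiIiJmIiby6qqqqmWeIiIiJmZiJqZq8uqmYeKupms7czM3Mu2Zmd4maqZmZqpms3cupic3cu9/+3e//7mVEV4iZmZmIiYiKzdy5ic7tu83u3e7//3ZURWd3d4h3d3d5vMuoeL3cqJq7u7zN7oh2VVVVVWZmZ3Z4mpiGVpu6h2eJmZmau5mYdlQzRVZniYd4mYhlRXmql3eIiIeIiIiZh2UzRniau6h4mZl2VXiZmIiIh3dnd3iIiHVDNXmru6h3iaqHdmd3eIiIh3ZmZmd4iYdTNGiJmYdniaqZh2ZURWZ3h3ZmZmZnial1RVZmd3ZniZmZl2VDM0VniHZWZ1VniaqWZ3ZlVmZ4mYeJh2VUMjRXmYZWd2ZniauWabqHd3eJqXVomHdmQzRnmqdmeHd4iaumWM7LqpiJunRXmZiHZEVom7lmd3d3iaunRb7tu6mJu5ZXmqqphmZ4m8p2d3dneKqnM3vcu6mJvLhniaq7qHeImrqGZ3dlZ4mWMUi7qqmIq7l3iau8uoiIiamGZ4dlVWiGITeaqqqYmqmHiZq7upiId4h2ZpiGZneGMTeaqqqZiZmYmYiJmZh3ZniHdqqqmZqYU0eaqqqZiJmpmHVVVndlVnmYd6q7vMzKdVeZqqmZiJmphlMiJFVVZ5qph5mqvM3LhmeZmZmIiImYdlQyI0VVeJmZiJmZq7zLl3iJmYiIiImYd2VCI1VWeJmZmA=="/>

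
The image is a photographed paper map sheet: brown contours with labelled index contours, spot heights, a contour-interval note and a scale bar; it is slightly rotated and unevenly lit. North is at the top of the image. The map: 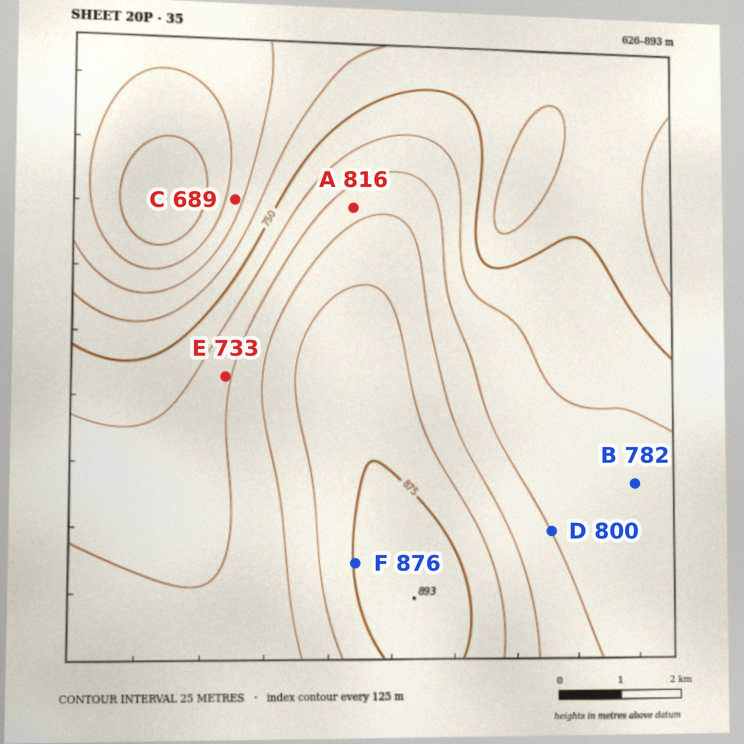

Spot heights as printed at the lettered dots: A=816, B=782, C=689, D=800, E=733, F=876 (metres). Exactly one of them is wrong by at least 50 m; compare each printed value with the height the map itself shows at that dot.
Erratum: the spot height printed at E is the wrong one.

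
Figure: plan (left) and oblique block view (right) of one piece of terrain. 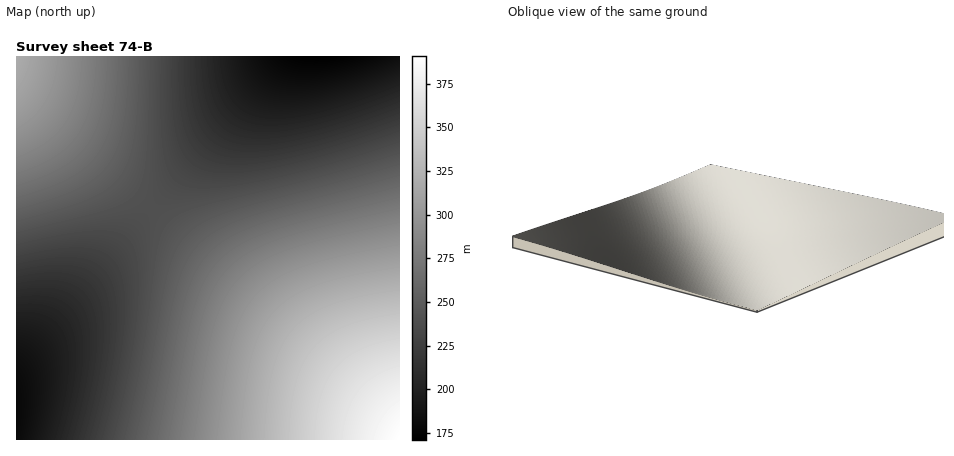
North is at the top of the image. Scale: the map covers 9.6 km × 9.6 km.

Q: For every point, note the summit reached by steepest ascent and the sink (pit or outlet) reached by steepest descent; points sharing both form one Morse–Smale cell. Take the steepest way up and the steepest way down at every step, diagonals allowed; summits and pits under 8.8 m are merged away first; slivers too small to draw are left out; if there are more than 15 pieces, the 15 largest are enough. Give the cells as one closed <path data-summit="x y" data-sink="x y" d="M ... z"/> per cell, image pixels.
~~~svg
<path data-summit="400 440" data-sink="320 56" d="M400 56l-116 0-132 152 248 215z"/><path data-summit="400 440" data-sink="16 410" d="M152 209l-136 157 0 74 384 0 0-16-8-8z"/><path data-summit="16 56" data-sink="320 56" d="M282 56l-266 0 0 36 136 117z"/><path data-summit="16 56" data-sink="16 410" d="M16 92l0 274 135-156z"/>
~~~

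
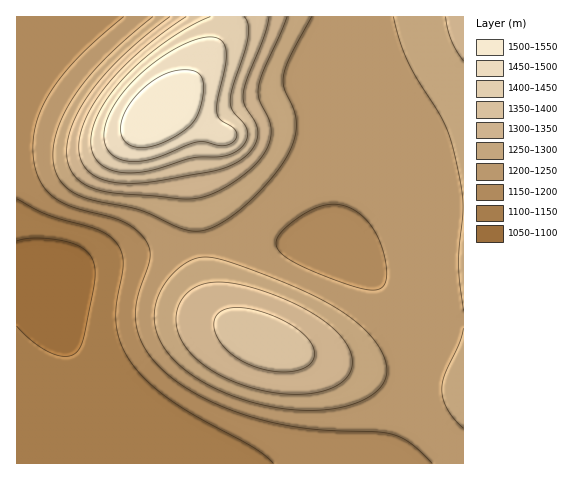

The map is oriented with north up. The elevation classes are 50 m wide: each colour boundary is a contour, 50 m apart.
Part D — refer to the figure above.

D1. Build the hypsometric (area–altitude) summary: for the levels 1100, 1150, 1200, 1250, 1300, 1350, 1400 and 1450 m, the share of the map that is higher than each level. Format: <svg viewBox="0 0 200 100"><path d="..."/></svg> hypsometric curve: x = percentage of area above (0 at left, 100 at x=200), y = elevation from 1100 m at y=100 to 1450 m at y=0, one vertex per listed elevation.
<svg viewBox="0 0 200 100"><path d="M192 100l-25-14-27-15-68-14-28-14-17-14-10-15-6-14"/></svg>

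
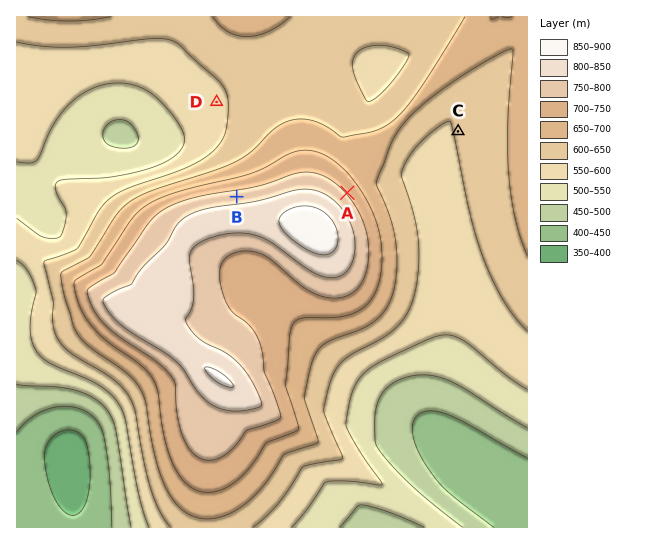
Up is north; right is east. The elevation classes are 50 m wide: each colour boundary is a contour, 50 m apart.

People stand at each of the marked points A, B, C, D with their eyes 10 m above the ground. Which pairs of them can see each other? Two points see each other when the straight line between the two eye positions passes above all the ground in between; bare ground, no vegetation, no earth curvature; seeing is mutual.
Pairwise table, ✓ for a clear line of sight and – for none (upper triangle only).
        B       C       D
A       –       ✓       –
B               –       ✓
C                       –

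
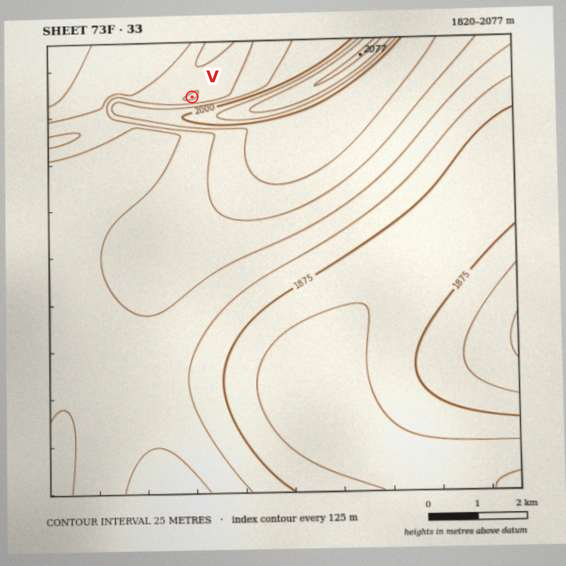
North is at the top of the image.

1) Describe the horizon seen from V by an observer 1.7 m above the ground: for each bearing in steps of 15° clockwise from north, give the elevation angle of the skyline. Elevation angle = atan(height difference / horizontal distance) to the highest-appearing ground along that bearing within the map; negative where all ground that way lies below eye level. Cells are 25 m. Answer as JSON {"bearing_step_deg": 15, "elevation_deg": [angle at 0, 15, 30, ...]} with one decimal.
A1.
{"bearing_step_deg": 15, "elevation_deg": [3.0, 2.4, 1.6, 0.8, 1.2, 2.4, 4.2, 6.5, 9.0, 11.1, 12.7, 13.4, 13.4, 12.5, 10.9, 8.6, 5.9, 3.3, 1.6, 2.3, 2.9, 3.3, 3.4, 3.3]}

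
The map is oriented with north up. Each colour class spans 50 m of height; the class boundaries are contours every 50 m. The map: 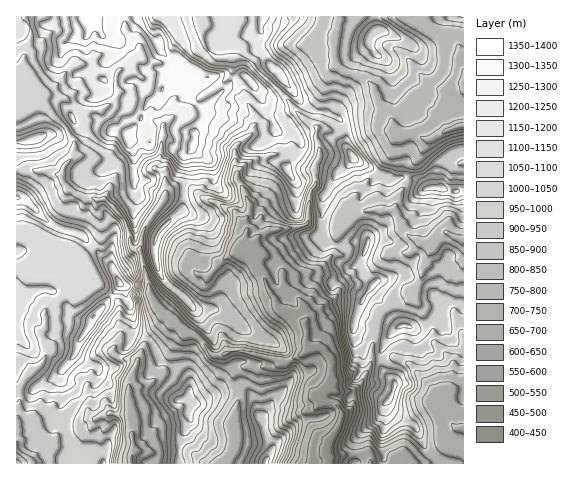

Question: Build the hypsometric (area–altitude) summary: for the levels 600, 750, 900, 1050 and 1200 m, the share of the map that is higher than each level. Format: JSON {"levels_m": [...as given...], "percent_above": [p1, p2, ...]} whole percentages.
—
{"levels_m": [600, 750, 900, 1050, 1200], "percent_above": [94, 81, 57, 30, 11]}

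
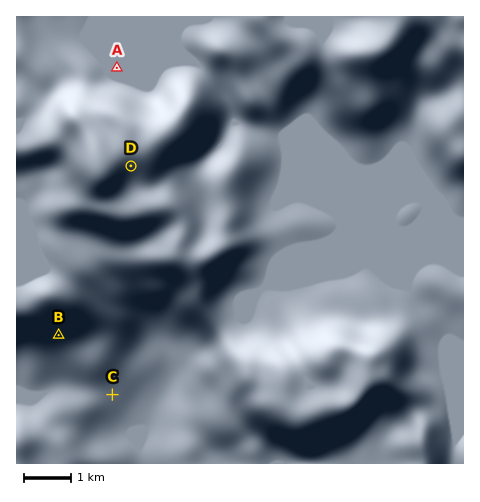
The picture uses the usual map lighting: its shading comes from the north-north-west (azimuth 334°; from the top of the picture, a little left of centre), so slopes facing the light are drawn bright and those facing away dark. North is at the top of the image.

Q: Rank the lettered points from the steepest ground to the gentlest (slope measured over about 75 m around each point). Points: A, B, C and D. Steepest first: B D C A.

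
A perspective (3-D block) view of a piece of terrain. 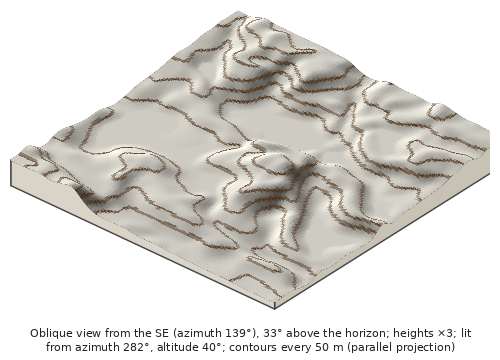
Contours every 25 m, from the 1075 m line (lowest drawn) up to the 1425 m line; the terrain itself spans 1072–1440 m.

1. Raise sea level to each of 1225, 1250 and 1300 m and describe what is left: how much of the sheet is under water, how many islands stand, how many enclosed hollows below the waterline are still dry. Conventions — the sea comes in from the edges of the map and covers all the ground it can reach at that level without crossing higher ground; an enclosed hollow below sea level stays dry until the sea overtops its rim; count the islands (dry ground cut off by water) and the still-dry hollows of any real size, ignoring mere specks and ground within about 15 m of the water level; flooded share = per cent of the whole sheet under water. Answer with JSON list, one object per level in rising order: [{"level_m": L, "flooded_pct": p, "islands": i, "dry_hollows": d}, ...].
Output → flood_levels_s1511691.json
[{"level_m": 1225, "flooded_pct": 56, "islands": 1, "dry_hollows": 0}, {"level_m": 1250, "flooded_pct": 66, "islands": 2, "dry_hollows": 0}, {"level_m": 1300, "flooded_pct": 83, "islands": 1, "dry_hollows": 0}]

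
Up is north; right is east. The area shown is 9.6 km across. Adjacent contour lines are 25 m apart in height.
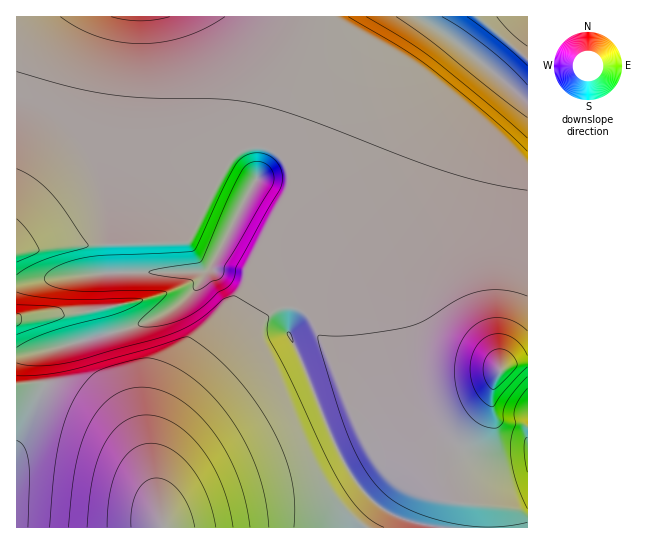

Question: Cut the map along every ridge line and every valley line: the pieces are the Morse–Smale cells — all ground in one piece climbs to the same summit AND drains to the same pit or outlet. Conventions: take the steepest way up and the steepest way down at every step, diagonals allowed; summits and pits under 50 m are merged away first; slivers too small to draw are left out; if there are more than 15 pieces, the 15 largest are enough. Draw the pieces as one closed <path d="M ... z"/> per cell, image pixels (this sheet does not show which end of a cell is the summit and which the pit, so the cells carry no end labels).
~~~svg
<path d="M399 16l-383 1 1 236 49-8 120-4 39-75 13-14 8-4 16-1 11 4 11 10 7 16 0 12-12 68-12 40-20 32-50 54-25 36-11 24-4 18-1 22 3 22-10-27-9-19-12-17-17-18-22-17-40-22-27-1-6 2 1 142 404-1 0-2-3-2-17-4-16-8-11-8-15-17-22-36-36-91-12-24 0-8 10-30 12-90 18-70 24-52 15-23 15-17z"/><path d="M421 16l-20 0-5 5-13 24-15 17-15 23-16 32-21 65-8 41-9 74-10 30 0 8 12 24 26 67 14 32 18 28 15 17 27 16 20 5 1 4 105 0 1-427-7-4-26-24-34-28-35-22z"/><path d="M262 147l-16 1-8 4-10 10-42 79-120 4-41 6-9 3 1 29 77-10 113-2-8 14-13 14-12 9-23 12-25 9-53 15-57 11 1 30 32 0 44 24 28 25 19 25 12 26 6 20-2-22 1-22 4-18 11-24 25-36 58-65 12-21 8-23 16-85 0-12-7-16-11-10z"/><path d="M206 271l-112 2-77 10-1 71 10 1 47-11 53-15 25-9 23-12 12-9 13-14z"/><path d="M527 16l-105 0-1 2 40 27 34 28 26 24 6 3z"/>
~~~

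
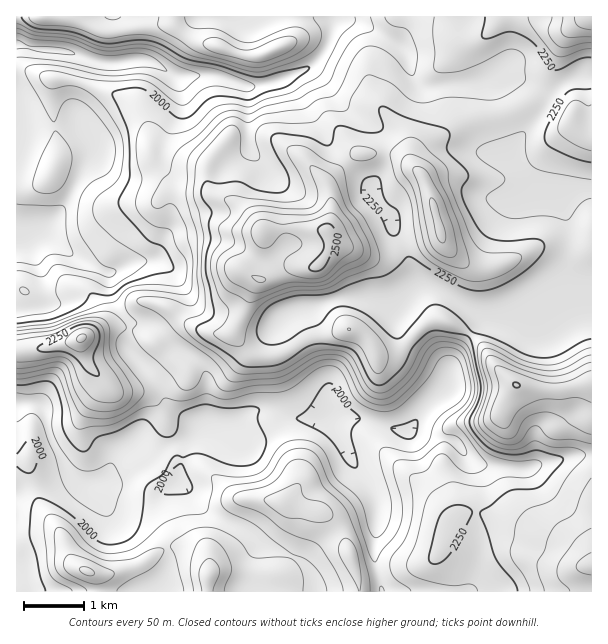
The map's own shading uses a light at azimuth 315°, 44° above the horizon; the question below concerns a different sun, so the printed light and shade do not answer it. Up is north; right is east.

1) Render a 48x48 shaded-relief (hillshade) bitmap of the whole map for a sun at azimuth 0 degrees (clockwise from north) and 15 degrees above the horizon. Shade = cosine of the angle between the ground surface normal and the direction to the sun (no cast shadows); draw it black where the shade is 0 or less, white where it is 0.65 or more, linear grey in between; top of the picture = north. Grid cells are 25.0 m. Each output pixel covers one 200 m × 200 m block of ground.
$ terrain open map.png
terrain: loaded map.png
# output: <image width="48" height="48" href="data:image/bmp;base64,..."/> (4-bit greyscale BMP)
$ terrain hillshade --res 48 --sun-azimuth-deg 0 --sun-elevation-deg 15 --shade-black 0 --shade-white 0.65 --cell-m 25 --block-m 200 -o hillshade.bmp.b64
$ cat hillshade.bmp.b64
<image width="48" height="48" href="data:image/bmp;base64,Qk32BAAAAAAAAHYAAAAoAAAAMAAAADAAAAABAAQAAAAAAIAEAAATCwAAEwsAABAAAAAAAAAAAAAAABEREQAiIiIAMzMzAERERABVVVUAZmZmAHd3dwCIiIgAmZmZAKqqqgC7u7sAzMzMAN3d3QDu7u4A////AGYwAAIzRVVFRFVVVmVEV1MhI0VVQzRUMmZBAldlRFVWZVZmZmQ0aFQzM0VVM0VlQ2VVet25dVVoh3d3dkM0eHdmVEVURFZ3d1VWnN3MqGZ5mYd2UzNXiZmHZVVVVmd4iGVXq7qqqYiaqYZTIiNomJmHdmVVZnd3iXZ6upiIiZmrp1QyIzRYmIiHdmZWZnd4iHebuXdmeJmpdCISNVZ5h3Znd3Znd3iIh2eal3ZmZ4iYZVVWZnirl2VWiIiIiJmId1aIdmZmd3d2eby6h3m7l1RXiZqpmqqYd0VmZVZmd2ZVi93bmImphkRoiJupmqmYiFVmU0Vmd2ZomqqqqqmHZVermKp1Q0VniHZ2M0RWZmaJmIeJu7qGZXrMqpYQAAACNId1IzI1ZVZ4d2ZovMp2Z5qqqWEAAAAAAIh1MgACREVmZmVXiZh2Z3ZniEEAAREyIpl1QQAAE0REREVmZmZmUxJGiph0QxE0RGZVMQAAE0IBEBNERVZUEAAUabuoZCEjNAIjIiNERUIBEAAAE1VTAAACRoh3ZEVVRAABIkaJhkQzMQAAACRCAAAANWQ0abzLmAAAE1iqdEVkIQAAAAAAAjIQJEIUrv/+3BAAAVinQ1ZRABNEIAAAA1YxEQA77+3d3al0IjZlRVQQATaJdBAAFohhAACO7KmavP//7JdVZ1IjRVV4iGUyWamEAAOsqHZ3iv////t1VDSKh2NGeIiKq5iIRGiIdmZmd5qs7/2VRGm5ZVIBRWebuXZ4mpdlZmZmZmZ2eb3Kq8ymQiAAAABHdlVnmWMiRWZmZomHebze7tyEMREQAAAAEjRWZBABEkVmZruqvKiby6hkREZkIAAAACNEEAEzISRWVbqruWRGd2RVeZhmZmQQAUVCAAV3dTNFVYiZdEREMzNGipZFZ3ZDRnZSAEeaqoZWZWZ3VEVEMjRFd2VVZmZnmYdjNHiaqqh3ZlVVVVVDIjREZ4iZmamaqXZkR4mYiJmHdzM0ZmVEMzQ0Z5zd3dy7uGZUWJmHd3d2dzISV3dmZVVEV5zu3Kmql2VDaZh2ZmZmZ1QiWJmXd2Zmiau7l1eYZmQjinVWZmZmZnZUV4mXZnZniZmHVEiXRFQlmXZmZmZVVHd2Vnh2RnZ4d4hlNHqmM0VquYh2ZmVDIWeHZmZlV4iadWdUWKuXZmebqYdmZmUyEWZ3dmVFeIm7p2dmm7l4mYiZh2VVVmZDNGZmdlM1eIq7upmau6iJmHiZmGVVVVd1VmZWZUI1eJq6zd3My6mZhmiamIdmZVaId2VEQyJGiauqzu7t26qod3iZmIiId2aJmFQzIkaJq7uqzcvN3LuYeIiZiIiHd3ZoqlRWaL3e3Lh4hjEmirqYiIiHVVZmZ3ZGiXrN3dzNylAAAAAAA3mIiIiGVERFZmUyRbzctzACMQAAAAIQACaIiJl2ZUQ0VVQgAFIQAAAAAAASR6u4UiWJqpdVZmVDMzIgAAAAAAEAAAN5u6q8uXZ5qWRFZndkMiNDAAAAAEdkMzWKuoeLy5d5l0NGZnd1MjRlMA=="/>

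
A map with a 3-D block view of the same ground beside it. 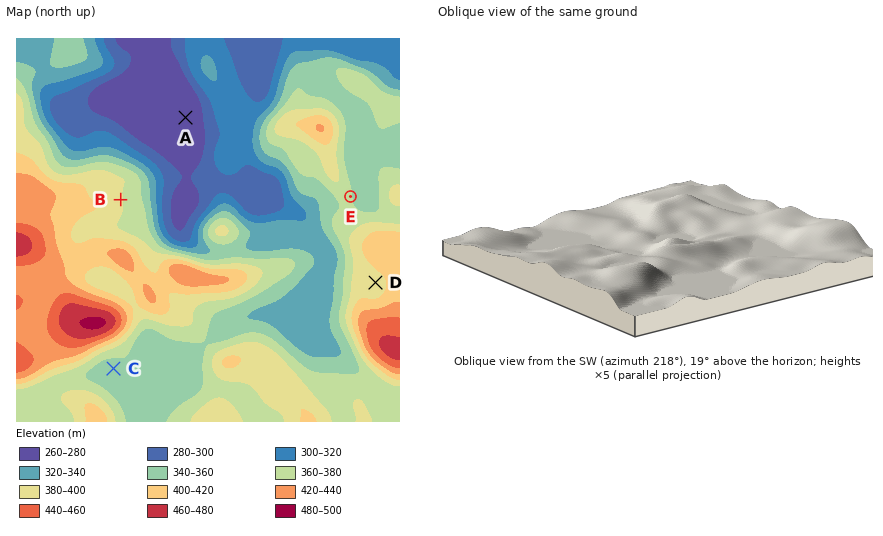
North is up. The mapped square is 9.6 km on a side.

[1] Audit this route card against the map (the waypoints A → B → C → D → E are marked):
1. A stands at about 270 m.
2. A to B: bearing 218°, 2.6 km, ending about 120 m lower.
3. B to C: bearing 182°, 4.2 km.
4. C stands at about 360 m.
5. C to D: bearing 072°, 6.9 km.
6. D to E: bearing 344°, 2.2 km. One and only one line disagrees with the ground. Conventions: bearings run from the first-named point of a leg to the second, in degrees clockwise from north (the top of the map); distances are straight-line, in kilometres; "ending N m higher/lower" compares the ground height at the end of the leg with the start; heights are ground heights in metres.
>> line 2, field sense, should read higher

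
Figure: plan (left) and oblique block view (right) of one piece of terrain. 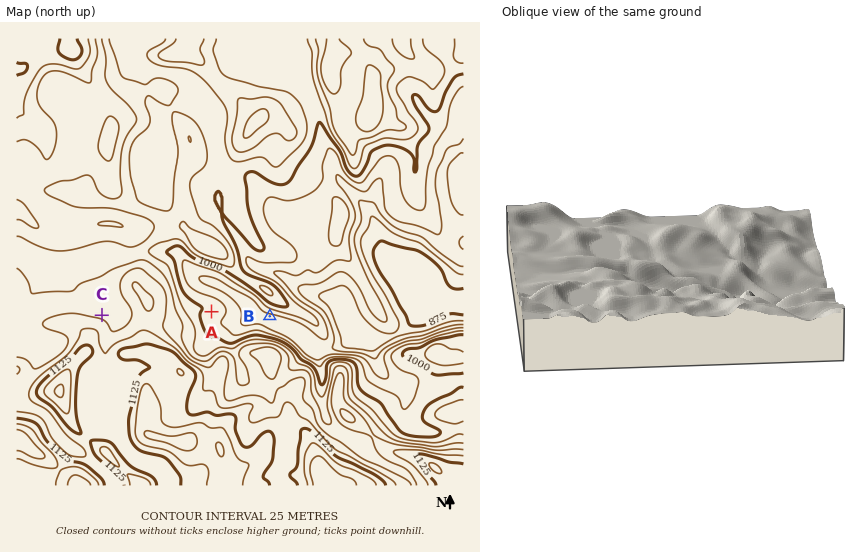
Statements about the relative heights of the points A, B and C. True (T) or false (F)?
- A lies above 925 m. T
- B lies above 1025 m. F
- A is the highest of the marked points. F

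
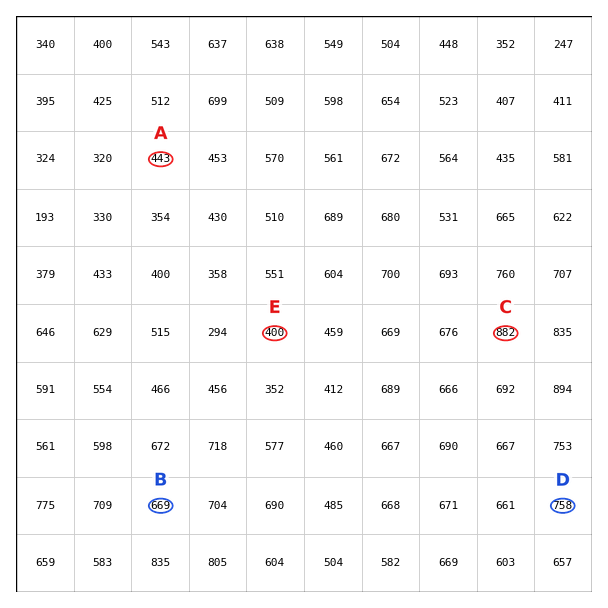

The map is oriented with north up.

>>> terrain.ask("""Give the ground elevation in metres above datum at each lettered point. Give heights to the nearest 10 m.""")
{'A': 440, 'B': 670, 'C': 880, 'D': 760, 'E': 400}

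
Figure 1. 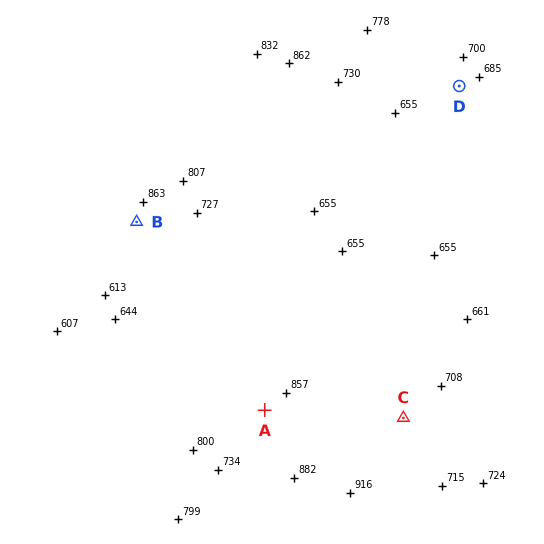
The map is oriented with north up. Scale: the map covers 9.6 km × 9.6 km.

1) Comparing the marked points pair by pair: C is above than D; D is below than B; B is below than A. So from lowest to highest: D C B A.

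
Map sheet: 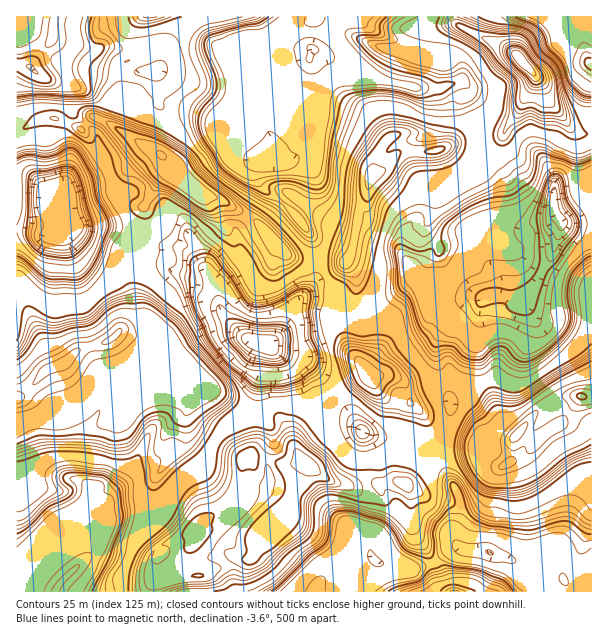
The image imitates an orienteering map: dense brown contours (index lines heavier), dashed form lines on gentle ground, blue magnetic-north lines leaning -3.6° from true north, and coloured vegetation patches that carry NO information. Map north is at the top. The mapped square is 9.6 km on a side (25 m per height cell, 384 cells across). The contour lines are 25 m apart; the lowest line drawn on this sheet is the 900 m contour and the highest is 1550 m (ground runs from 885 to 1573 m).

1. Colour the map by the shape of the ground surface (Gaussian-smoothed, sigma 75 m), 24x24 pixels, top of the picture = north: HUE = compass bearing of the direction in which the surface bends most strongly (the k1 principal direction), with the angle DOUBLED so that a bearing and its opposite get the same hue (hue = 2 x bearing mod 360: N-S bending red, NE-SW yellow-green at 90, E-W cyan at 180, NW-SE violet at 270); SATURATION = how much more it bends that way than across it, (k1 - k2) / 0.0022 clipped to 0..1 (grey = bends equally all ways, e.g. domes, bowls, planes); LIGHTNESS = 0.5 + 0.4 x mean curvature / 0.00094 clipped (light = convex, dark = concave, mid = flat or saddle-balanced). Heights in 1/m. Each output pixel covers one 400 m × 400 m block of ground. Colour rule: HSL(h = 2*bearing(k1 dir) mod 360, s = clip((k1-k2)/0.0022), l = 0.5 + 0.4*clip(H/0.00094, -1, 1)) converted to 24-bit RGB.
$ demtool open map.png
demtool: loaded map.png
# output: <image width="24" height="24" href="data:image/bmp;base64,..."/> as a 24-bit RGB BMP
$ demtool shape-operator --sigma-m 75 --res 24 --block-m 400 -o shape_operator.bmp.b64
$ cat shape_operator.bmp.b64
<image width="24" height="24" href="data:image/bmp;base64,Qk32BgAAAAAAADYAAAAoAAAAGAAAABgAAAABABgAAAAAAMAGAAATCwAAEwsAAAAAAAAAAAAAjoV4RXKmNX94lVHMczrG79fjxJvqkIfqW2XYyGB4w8l0Eng9P3pxhpF7ZIh4JYgmWWwVZuV/ud9tWmnSlhYjcjg6n3aVeG+KXYBomnyNTHWXHmJk1oxJ5YmCoFx0m6Vfa0agw5XU4Ze+uE9IFW87SolzhG9tfzVhx6YWANkLQjsQUDMSimRCeYNffYJqonVVQrAlSHhhh3t7Ml5w45NKIoc2207KyZmhXmKSTqSYt4Kh6L7Zlc3ZGC9SZT4nVxEx4ffUZHQhdEFilkoyhoUzgaE/NlYwtHJG47LHJYtoMZRcWEx7eL0lrq5xImVb0rGcwnS8U6iTVlSl48WWdB8zYxBQU8HkZuLWurFa1IXWDQJ+3MBxtsooUcFqbmO8dLbDlIt86edsagYmNh8RItswzX1oLIJNNn40nz5hvJdsQlRtwI1n3G/qjtr9WWPWkH3TtNrl1kFXJAIx8ue2mbPZ2nGDGnI5W4lzRm8onTYieDK/PnvMOL0nP6ec1niEKXpPLVCQ59nTMFnMvprQt+3abSFrZ1Otg5NPg1E/o1eePhX/etKh0XiSsnKL3nXQH4spqnzThnnTeIjRiqLU5sbICERKwHZZtMtkCmFHhso+eR6H0++mZhwzlcNPKgkcxKVDgnBXU5d0DHfryoWir3HfhWPUum7GjnfHSZ5haomAe32Pc4KKo4SLoDvdZr6m1ZGpJ7dGJZNyUpauso5FmmZ5rEp0jRxuRtkykeO8QXe2GWtb231yYJ7a6ojNr0FzwERN4XLNjV9oWI9dcH1/foR5gHuGgH+LgY+V1vXxAk7/JU/KoTbc2oHCihN9ue7AbdTUTdx7e0WFZ5+hIb8zUmciGp543Z3uuqHjx2Kn1pXbx4W3ZXROX4RdeIF7foqDt/TOPrp3PCaASiOUqRcUYCMYm0Xe1/TikdHOrDCmVHbPcNnYq0DZdtWxIiyWmcIc3CZwnNBDaZ/Qw5zd0IzogIDQaXuTmd2nfctXbRsdLQkGKicJY6QhR9rRPPpwonQtsTUzatBqJ01oizgtLHw6y2k1L2tjHpA+ymgiL9svSlQhRGgcxz+24Z3Lqtrg4uRWkSdUgBZh4ByfPNlgBZaczuaAkpRpfIBmhKx7Q9ZQckVrdaR2VXyYmYBXcEFvLCVe4NtdecGVb5PejmbePbAhgKcnt2oh1qhDbCJ8Xx926Y1657TfC1yUA8cPkVU9WLxCbOJVdB1pgW9vqoRUXmM1jZBRN2t1PjCe5+e+m+ijMyyVTSBx6Gd1mZhnmJZlvKNdTB1Cchp1Ytd5zn90acbXJEGz9LLJXsGWqt1vMQ44pa5NW5aVkHqmh32cTLWZH2efmOOOirwSLCMUFiNAykdDzaOPkXd0rKBkjxWgcNKbTUeMqua6eqjfYBGV2KVP1Kp+lR1YVDnBbM94TVaNeXiDfZGFqMONCjxe7sRQo+lETUSBKhRCiZEp5ORcg7NdoDldfxgqZNRPWPHekd2uQgksP8uALj6N+N25YUCQOGeJ3o9zJ1ckUHBAjZJXq9NRFwcs2PYm6eIhPEpjLBBMzOewTKVZ1x4lcxKi0Pvy0PX7UlnOogt9kLTzJTPAkTCd/OHGPoBjSnucmIKk3Y7bV027XqtUv9luAQAz1O7AiAQCWHAeDCg4m+d2nz97a8KlpeTNhvCoaUktRBgVQIAkiWEkKBQ5S4G17NnH5ajDMyBQZH8lRYlUr4SwtIW0zqiCDgAzqN8AbVfkz6vrAXOtJ7xAZdOk0fr4h/HnzoMzWhNRjm94b22Ob45+Kz9sf7xppNFI1oaKUm7z2ND7QU7zgFCPwMVfsROHXn7axLznmnC6hX7ScGz5kM7/bf/BgEIWkkUkqIggRURpg359fnaBfoeAQVd6XKZcNrNKreBy0ljZh0WSxTmISVOR+muIaSouTONIL6XeWpbsjWTiGQO/4CQKjWBQcYeUqXOJ1Hd/JpGXdHmEf4CIfoaFWWWCQ8e0pM7ggrrgwxiTizgmkEBGukNQoBTF9oNrwf/TATO0RTIQa0MLlDdjR75IvrFncHU8iGhdzOC1UCukc3GCfIN9epOFbWaabo1MTz4QPiIAZUEUjNwnFGpEoz8nWSQWzP/VnsvxIQswR6euTMKuSlSMbnwo0Z5TrGGqWZF4wuVSOBgzd31rg4N2nZZnWGY+kE9thkbrs8HxcqTRtURfcRo6ELnjzP/6qfmfMgEfnydwppWMM05/SUGmzpPMw2iNwYotN3Aj2C0RuChaWJkWIYAXW5RvVWOyVqWtJbB03k7JwKXbcyLozPL/dPj/M+wx8gA7eh51bYCT"/>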